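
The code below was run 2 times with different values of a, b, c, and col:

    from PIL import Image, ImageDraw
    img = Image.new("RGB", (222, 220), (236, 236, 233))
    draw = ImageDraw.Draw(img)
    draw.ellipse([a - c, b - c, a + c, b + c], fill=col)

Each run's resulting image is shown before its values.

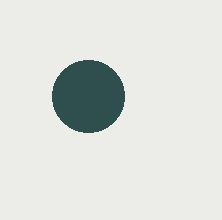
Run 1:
a = 88
b = 96
c = 36
col = 'darkslategray'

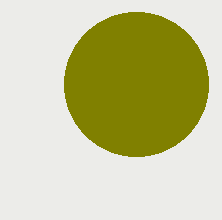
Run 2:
a = 136, b = 84, c = 72, col = 'olive'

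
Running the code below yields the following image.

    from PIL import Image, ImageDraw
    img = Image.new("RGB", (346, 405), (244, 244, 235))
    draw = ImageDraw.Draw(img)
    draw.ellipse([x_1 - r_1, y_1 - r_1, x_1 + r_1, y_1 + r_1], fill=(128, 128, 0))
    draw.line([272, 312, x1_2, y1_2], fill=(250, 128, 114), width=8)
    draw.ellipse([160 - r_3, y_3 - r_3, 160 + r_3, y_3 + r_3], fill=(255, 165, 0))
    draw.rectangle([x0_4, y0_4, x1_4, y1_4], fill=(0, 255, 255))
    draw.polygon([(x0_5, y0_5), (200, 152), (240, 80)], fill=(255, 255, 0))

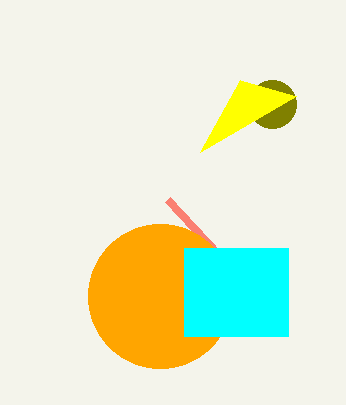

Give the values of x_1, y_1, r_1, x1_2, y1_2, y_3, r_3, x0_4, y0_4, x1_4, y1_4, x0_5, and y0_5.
x_1 = 272, y_1 = 104, r_1 = 24, x1_2 = 168, y1_2 = 200, y_3 = 296, r_3 = 72, x0_4 = 184, y0_4 = 248, x1_4 = 288, y1_4 = 336, x0_5 = 296, y0_5 = 96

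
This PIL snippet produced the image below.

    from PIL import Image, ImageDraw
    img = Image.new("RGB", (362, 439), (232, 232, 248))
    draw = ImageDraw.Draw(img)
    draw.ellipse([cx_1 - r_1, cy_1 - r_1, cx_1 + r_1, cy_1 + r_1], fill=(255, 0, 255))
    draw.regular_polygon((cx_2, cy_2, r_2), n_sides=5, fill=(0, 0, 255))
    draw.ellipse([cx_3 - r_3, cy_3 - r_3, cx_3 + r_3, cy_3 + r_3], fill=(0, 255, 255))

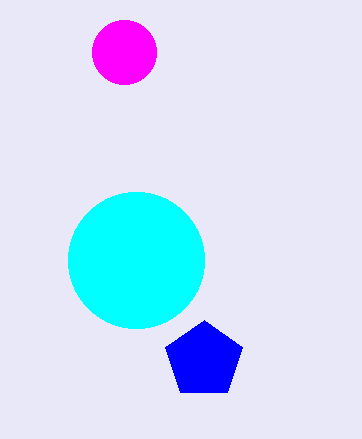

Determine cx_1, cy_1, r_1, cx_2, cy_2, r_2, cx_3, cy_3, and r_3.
cx_1 = 124; cy_1 = 52; r_1 = 32; cx_2 = 204; cy_2 = 360; r_2 = 40; cx_3 = 136; cy_3 = 260; r_3 = 68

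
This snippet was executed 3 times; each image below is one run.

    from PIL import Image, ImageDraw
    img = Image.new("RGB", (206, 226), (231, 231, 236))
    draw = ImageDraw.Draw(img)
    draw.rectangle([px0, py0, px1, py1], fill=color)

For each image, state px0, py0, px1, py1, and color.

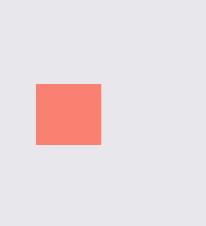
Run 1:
px0 = 36, py0 = 84, px1 = 100, py1 = 144, color = 'salmon'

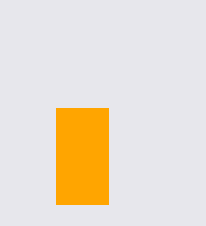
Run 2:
px0 = 56; py0 = 108; px1 = 108; py1 = 204; color = 'orange'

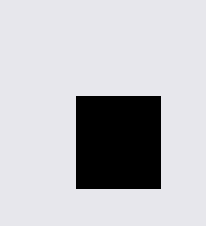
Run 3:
px0 = 76, py0 = 96, px1 = 160, py1 = 188, color = 'black'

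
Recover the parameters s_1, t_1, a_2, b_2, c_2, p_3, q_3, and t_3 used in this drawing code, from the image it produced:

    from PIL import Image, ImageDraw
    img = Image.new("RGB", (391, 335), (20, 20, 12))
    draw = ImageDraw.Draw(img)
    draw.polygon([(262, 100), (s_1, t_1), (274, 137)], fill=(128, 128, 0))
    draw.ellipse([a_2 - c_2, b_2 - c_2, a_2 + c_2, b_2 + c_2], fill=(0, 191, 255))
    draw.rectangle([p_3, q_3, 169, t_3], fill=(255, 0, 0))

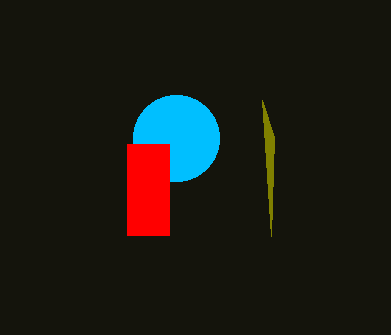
s_1 = 271, t_1 = 236, a_2 = 176, b_2 = 138, c_2 = 43, p_3 = 127, q_3 = 144, t_3 = 235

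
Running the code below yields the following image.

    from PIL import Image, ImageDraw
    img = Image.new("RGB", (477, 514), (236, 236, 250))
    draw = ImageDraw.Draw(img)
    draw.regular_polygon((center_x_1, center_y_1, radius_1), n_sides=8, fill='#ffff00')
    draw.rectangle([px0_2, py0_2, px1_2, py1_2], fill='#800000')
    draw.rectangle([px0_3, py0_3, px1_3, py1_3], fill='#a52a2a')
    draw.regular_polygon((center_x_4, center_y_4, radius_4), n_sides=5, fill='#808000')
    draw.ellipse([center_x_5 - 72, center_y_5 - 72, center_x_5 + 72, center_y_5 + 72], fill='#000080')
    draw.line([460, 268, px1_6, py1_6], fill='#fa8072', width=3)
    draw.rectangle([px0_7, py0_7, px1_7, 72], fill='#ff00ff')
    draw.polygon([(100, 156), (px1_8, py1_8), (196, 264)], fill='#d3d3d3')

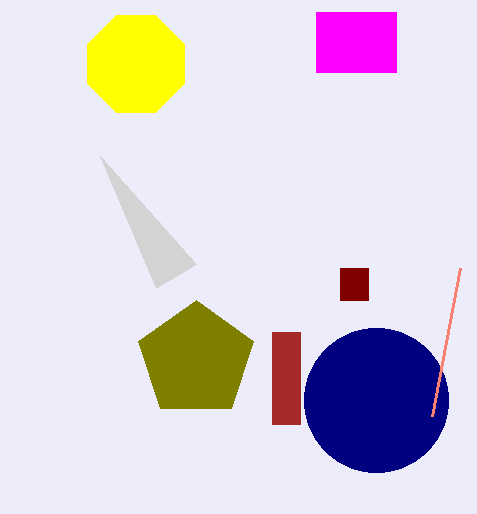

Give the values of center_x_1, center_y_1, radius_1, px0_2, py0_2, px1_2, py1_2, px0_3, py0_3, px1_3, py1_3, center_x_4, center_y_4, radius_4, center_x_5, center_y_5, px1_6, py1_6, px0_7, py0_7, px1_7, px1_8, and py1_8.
center_x_1 = 136
center_y_1 = 64
radius_1 = 52
px0_2 = 340
py0_2 = 268
px1_2 = 368
py1_2 = 300
px0_3 = 272
py0_3 = 332
px1_3 = 300
py1_3 = 424
center_x_4 = 196
center_y_4 = 360
radius_4 = 60
center_x_5 = 376
center_y_5 = 400
px1_6 = 432
py1_6 = 416
px0_7 = 316
py0_7 = 12
px1_7 = 396
px1_8 = 156
py1_8 = 288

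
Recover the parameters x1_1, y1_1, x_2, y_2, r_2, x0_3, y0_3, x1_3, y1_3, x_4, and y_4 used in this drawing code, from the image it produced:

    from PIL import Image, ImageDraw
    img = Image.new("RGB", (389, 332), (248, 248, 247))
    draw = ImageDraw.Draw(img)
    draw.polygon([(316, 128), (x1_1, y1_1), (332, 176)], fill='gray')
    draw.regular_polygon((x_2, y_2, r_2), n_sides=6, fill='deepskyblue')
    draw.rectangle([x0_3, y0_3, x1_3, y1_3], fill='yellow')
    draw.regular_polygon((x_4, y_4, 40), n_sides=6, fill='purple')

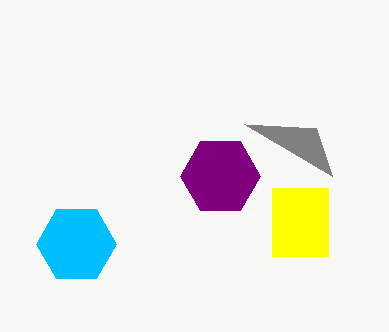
x1_1 = 244, y1_1 = 124, x_2 = 76, y_2 = 244, r_2 = 40, x0_3 = 272, y0_3 = 188, x1_3 = 328, y1_3 = 256, x_4 = 220, y_4 = 176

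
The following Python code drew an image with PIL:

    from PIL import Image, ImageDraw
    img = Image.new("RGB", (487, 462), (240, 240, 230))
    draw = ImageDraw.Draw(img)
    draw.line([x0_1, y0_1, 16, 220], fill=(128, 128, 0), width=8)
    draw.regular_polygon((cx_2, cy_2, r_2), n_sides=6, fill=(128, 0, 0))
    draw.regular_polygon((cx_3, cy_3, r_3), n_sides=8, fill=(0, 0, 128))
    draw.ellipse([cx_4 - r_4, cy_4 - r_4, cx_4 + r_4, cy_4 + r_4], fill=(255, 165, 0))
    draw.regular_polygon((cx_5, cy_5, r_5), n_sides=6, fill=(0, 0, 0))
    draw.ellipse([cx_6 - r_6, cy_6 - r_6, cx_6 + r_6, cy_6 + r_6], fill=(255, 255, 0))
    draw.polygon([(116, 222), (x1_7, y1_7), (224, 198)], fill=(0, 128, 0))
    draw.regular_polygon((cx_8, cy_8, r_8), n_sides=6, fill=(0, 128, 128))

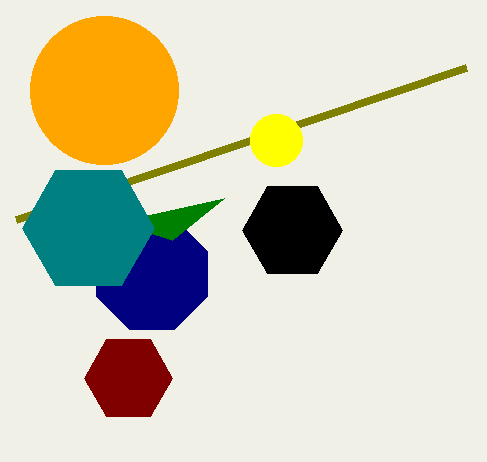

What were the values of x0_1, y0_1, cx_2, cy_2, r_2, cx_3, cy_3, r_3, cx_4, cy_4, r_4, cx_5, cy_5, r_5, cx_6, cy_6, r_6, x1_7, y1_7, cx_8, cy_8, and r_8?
x0_1 = 466
y0_1 = 68
cx_2 = 128
cy_2 = 378
r_2 = 44
cx_3 = 152
cy_3 = 274
r_3 = 60
cx_4 = 104
cy_4 = 90
r_4 = 74
cx_5 = 292
cy_5 = 230
r_5 = 50
cx_6 = 276
cy_6 = 140
r_6 = 26
x1_7 = 172
y1_7 = 240
cx_8 = 88
cy_8 = 228
r_8 = 66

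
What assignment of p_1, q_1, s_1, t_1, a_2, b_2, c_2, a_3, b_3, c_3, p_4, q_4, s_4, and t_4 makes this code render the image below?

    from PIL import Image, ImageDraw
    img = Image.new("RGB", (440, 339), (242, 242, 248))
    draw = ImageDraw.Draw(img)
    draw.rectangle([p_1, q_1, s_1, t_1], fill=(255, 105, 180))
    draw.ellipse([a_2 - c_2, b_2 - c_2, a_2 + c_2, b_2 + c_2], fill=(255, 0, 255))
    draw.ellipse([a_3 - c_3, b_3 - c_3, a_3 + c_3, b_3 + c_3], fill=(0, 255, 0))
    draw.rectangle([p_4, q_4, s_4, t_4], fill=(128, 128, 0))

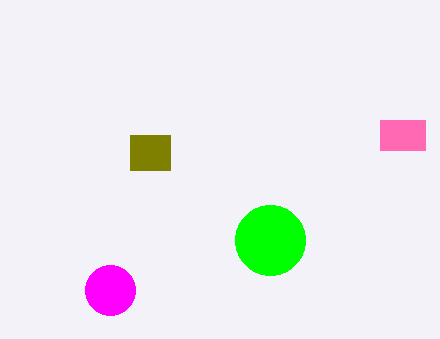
p_1 = 380, q_1 = 120, s_1 = 425, t_1 = 150, a_2 = 110, b_2 = 290, c_2 = 25, a_3 = 270, b_3 = 240, c_3 = 35, p_4 = 130, q_4 = 135, s_4 = 170, t_4 = 170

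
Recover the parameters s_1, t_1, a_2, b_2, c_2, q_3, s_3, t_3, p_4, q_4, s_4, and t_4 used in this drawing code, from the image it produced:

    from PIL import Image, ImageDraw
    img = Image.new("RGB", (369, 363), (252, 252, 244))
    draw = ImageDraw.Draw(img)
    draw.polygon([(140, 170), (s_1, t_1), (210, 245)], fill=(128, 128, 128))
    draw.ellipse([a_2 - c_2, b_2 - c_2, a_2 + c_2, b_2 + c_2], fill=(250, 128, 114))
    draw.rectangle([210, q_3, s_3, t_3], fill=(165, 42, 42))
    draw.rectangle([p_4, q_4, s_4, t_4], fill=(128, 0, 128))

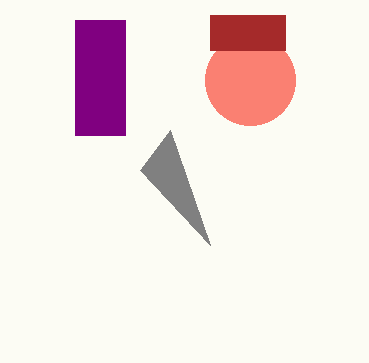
s_1 = 170; t_1 = 130; a_2 = 250; b_2 = 80; c_2 = 45; q_3 = 15; s_3 = 285; t_3 = 50; p_4 = 75; q_4 = 20; s_4 = 125; t_4 = 135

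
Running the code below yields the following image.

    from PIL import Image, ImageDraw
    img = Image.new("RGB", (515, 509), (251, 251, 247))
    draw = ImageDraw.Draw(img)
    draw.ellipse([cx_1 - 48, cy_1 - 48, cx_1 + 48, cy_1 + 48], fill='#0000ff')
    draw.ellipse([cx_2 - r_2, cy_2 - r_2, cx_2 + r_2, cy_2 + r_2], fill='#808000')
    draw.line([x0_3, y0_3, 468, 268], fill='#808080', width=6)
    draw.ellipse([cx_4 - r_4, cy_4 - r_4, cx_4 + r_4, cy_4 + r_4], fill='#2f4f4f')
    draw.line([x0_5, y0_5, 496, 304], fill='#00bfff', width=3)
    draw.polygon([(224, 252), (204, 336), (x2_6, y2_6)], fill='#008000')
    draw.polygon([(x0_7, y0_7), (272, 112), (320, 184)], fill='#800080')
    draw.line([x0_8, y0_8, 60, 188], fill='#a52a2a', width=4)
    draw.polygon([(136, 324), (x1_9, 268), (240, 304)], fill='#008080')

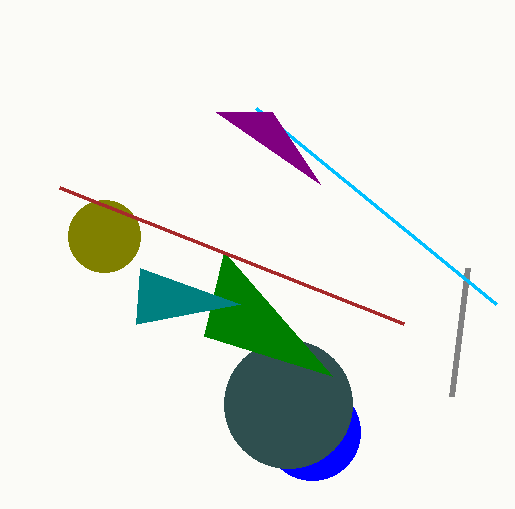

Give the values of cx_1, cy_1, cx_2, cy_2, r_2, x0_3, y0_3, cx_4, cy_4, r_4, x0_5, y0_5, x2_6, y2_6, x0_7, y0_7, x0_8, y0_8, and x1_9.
cx_1 = 312
cy_1 = 432
cx_2 = 104
cy_2 = 236
r_2 = 36
x0_3 = 452
y0_3 = 396
cx_4 = 288
cy_4 = 404
r_4 = 64
x0_5 = 256
y0_5 = 108
x2_6 = 332
y2_6 = 376
x0_7 = 216
y0_7 = 112
x0_8 = 404
y0_8 = 324
x1_9 = 140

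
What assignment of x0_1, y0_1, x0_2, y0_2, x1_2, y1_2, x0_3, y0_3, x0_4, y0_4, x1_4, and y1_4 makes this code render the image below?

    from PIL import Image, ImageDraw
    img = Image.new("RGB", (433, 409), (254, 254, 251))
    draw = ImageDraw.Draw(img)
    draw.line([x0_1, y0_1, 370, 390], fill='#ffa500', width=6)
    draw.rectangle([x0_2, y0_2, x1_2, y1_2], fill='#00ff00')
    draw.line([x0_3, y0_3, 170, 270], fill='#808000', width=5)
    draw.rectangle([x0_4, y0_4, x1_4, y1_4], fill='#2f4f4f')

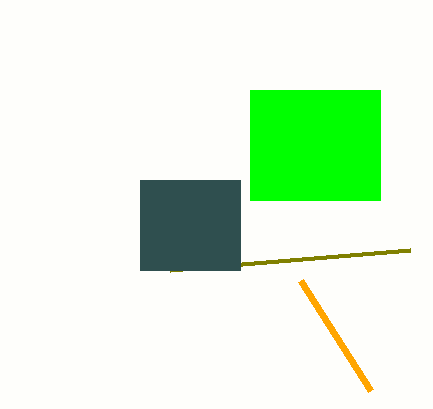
x0_1 = 300; y0_1 = 280; x0_2 = 250; y0_2 = 90; x1_2 = 380; y1_2 = 200; x0_3 = 410; y0_3 = 250; x0_4 = 140; y0_4 = 180; x1_4 = 240; y1_4 = 270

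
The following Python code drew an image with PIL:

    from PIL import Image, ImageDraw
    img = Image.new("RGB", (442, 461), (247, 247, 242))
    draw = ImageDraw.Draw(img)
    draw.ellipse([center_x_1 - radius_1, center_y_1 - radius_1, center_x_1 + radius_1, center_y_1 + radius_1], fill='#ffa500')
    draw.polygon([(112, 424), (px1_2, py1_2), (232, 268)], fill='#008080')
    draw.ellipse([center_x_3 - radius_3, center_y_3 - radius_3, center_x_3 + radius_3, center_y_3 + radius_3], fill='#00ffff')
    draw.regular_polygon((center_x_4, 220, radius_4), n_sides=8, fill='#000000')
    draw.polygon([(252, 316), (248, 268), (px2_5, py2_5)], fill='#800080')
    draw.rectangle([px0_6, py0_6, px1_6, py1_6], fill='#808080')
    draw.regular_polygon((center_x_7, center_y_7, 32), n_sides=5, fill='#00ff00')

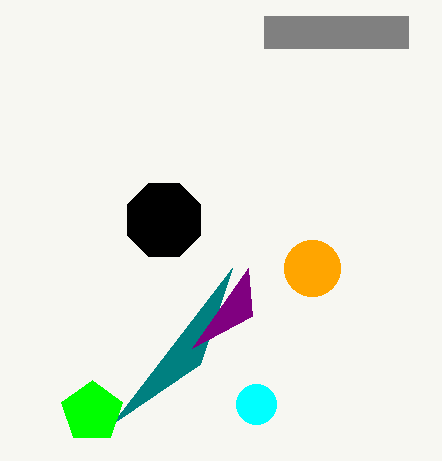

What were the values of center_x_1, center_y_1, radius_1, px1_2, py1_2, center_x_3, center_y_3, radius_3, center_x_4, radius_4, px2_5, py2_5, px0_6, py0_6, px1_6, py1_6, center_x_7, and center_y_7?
center_x_1 = 312; center_y_1 = 268; radius_1 = 28; px1_2 = 200; py1_2 = 364; center_x_3 = 256; center_y_3 = 404; radius_3 = 20; center_x_4 = 164; radius_4 = 40; px2_5 = 192; py2_5 = 348; px0_6 = 264; py0_6 = 16; px1_6 = 408; py1_6 = 48; center_x_7 = 92; center_y_7 = 412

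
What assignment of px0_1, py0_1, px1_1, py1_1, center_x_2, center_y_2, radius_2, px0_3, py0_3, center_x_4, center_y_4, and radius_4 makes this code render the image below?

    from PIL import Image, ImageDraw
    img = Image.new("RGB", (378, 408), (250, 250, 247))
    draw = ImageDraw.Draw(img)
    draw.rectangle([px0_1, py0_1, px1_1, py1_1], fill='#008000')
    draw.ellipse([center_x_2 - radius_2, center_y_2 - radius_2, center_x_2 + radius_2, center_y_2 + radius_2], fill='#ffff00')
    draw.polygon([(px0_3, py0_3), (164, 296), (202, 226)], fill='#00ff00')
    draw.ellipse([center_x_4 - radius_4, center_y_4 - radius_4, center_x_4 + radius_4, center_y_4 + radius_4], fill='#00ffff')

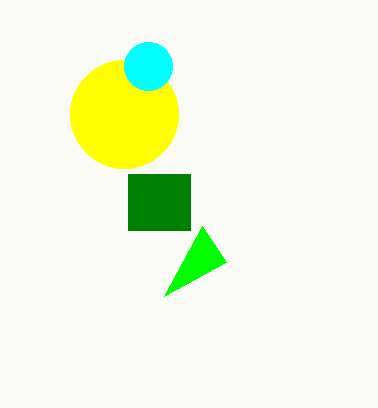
px0_1 = 128, py0_1 = 174, px1_1 = 190, py1_1 = 230, center_x_2 = 124, center_y_2 = 114, radius_2 = 54, px0_3 = 226, py0_3 = 262, center_x_4 = 148, center_y_4 = 66, radius_4 = 24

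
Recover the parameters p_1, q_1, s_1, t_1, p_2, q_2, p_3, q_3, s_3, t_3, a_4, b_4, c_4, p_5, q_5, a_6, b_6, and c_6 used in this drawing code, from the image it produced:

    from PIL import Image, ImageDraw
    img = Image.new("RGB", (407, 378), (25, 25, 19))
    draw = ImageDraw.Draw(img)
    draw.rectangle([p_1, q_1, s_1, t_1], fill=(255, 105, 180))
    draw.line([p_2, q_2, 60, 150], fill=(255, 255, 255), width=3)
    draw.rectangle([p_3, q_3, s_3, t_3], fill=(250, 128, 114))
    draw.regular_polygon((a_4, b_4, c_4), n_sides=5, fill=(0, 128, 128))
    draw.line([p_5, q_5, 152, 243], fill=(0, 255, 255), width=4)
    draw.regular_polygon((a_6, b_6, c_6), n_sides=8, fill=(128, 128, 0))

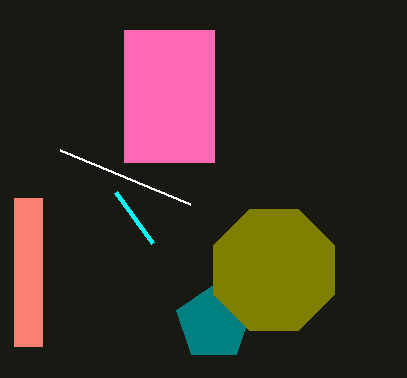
p_1 = 124, q_1 = 30, s_1 = 214, t_1 = 162, p_2 = 190, q_2 = 204, p_3 = 14, q_3 = 198, s_3 = 42, t_3 = 346, a_4 = 214, b_4 = 323, c_4 = 39, p_5 = 115, q_5 = 192, a_6 = 274, b_6 = 270, c_6 = 65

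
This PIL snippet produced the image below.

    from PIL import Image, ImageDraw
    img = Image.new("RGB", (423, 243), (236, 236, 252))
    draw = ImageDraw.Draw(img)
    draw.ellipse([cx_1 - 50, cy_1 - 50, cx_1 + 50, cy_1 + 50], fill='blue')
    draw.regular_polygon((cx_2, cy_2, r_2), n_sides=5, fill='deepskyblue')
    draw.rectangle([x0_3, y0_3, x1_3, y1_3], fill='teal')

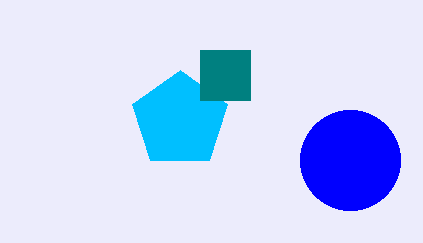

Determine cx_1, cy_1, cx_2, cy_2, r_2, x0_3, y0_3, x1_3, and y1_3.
cx_1 = 350; cy_1 = 160; cx_2 = 180; cy_2 = 120; r_2 = 50; x0_3 = 200; y0_3 = 50; x1_3 = 250; y1_3 = 100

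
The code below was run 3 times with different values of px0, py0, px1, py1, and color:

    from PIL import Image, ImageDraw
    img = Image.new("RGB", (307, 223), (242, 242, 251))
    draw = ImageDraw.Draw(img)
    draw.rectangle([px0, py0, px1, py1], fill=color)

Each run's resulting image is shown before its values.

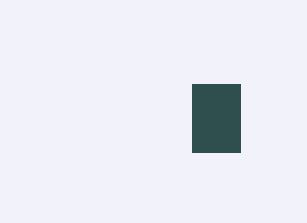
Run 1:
px0 = 192, py0 = 84, px1 = 240, py1 = 152, color = 'darkslategray'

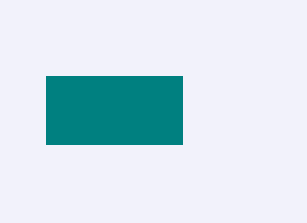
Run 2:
px0 = 46, py0 = 76, px1 = 182, py1 = 144, color = 'teal'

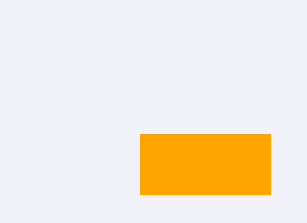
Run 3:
px0 = 140; py0 = 134; px1 = 270; py1 = 194; color = 'orange'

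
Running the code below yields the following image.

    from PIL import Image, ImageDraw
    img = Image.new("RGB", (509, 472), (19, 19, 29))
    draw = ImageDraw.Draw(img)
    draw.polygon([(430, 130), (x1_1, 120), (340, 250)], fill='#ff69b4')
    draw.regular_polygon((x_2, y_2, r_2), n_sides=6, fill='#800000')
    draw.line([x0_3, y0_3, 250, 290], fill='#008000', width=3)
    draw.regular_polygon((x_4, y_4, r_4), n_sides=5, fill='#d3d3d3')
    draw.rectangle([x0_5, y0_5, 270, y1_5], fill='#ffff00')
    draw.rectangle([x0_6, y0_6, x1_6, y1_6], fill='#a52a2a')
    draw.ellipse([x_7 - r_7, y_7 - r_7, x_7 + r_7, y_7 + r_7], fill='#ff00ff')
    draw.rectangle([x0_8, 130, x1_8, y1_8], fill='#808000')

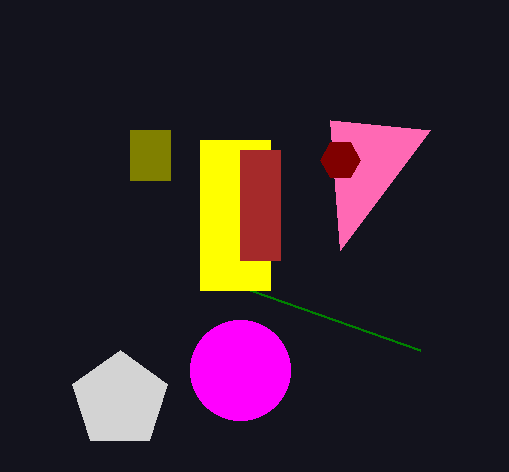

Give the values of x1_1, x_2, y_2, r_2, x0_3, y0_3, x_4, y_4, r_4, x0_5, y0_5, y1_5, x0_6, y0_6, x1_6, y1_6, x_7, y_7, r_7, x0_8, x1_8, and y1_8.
x1_1 = 330, x_2 = 340, y_2 = 160, r_2 = 20, x0_3 = 420, y0_3 = 350, x_4 = 120, y_4 = 400, r_4 = 50, x0_5 = 200, y0_5 = 140, y1_5 = 290, x0_6 = 240, y0_6 = 150, x1_6 = 280, y1_6 = 260, x_7 = 240, y_7 = 370, r_7 = 50, x0_8 = 130, x1_8 = 170, y1_8 = 180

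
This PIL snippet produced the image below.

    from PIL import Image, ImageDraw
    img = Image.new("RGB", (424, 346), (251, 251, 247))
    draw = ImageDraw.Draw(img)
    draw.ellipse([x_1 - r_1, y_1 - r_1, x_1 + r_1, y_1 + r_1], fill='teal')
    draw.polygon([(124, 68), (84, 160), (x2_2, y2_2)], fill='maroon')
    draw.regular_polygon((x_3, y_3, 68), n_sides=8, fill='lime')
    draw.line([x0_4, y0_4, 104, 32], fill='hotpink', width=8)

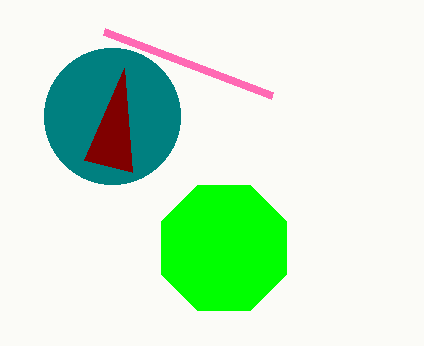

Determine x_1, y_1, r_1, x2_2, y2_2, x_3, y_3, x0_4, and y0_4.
x_1 = 112; y_1 = 116; r_1 = 68; x2_2 = 132; y2_2 = 172; x_3 = 224; y_3 = 248; x0_4 = 272; y0_4 = 96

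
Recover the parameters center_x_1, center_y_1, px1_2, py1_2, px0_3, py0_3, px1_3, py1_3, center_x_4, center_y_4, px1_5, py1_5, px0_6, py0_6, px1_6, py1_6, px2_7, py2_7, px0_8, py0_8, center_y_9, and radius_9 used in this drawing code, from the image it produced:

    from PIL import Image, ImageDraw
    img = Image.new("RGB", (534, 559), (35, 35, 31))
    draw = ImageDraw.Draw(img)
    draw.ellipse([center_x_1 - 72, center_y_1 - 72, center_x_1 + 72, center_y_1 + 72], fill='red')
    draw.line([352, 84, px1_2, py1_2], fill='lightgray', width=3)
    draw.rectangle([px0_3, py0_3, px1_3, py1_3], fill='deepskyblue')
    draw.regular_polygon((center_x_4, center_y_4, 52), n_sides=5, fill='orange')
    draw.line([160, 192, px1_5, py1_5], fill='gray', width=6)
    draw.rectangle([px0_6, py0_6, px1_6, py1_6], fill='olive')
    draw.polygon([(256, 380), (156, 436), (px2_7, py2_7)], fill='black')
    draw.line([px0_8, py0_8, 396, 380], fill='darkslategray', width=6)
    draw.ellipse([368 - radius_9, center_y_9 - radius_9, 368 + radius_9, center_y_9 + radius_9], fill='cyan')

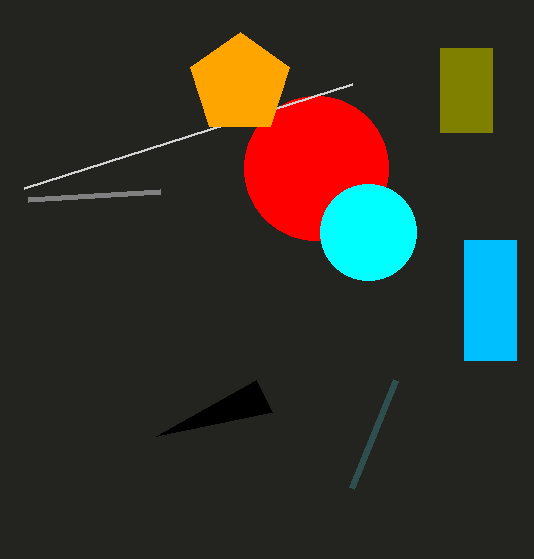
center_x_1 = 316; center_y_1 = 168; px1_2 = 24; py1_2 = 188; px0_3 = 464; py0_3 = 240; px1_3 = 516; py1_3 = 360; center_x_4 = 240; center_y_4 = 84; px1_5 = 28; py1_5 = 200; px0_6 = 440; py0_6 = 48; px1_6 = 492; py1_6 = 132; px2_7 = 272; py2_7 = 412; px0_8 = 352; py0_8 = 488; center_y_9 = 232; radius_9 = 48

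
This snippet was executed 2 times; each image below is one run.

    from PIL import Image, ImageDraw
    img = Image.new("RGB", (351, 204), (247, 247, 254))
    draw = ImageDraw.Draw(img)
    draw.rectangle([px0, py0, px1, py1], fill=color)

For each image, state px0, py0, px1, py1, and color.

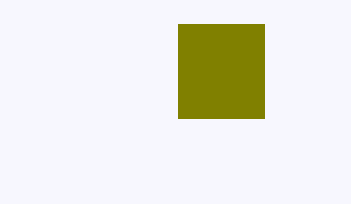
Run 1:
px0 = 178, py0 = 24, px1 = 264, py1 = 118, color = 'olive'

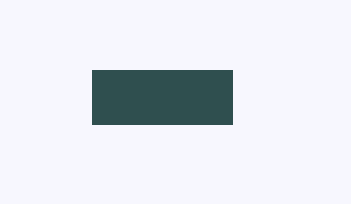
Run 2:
px0 = 92, py0 = 70, px1 = 232, py1 = 124, color = 'darkslategray'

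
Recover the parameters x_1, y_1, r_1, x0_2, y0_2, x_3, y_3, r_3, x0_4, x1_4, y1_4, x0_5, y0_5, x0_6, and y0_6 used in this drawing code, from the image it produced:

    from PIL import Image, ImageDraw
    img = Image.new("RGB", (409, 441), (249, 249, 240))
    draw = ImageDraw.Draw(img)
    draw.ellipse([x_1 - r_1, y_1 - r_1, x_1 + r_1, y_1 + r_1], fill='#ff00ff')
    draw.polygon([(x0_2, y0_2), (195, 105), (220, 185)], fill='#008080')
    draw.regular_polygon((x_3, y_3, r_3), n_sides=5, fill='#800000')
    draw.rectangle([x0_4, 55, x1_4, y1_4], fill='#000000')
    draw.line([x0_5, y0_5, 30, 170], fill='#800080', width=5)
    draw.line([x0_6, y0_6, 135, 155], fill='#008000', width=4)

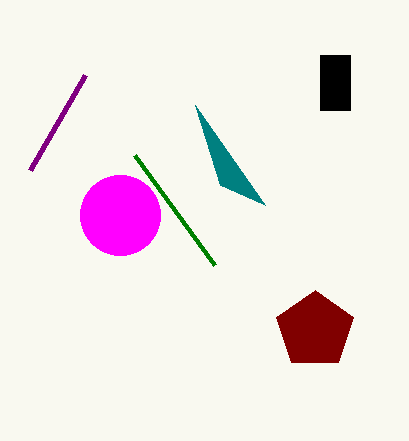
x_1 = 120; y_1 = 215; r_1 = 40; x0_2 = 265; y0_2 = 205; x_3 = 315; y_3 = 330; r_3 = 40; x0_4 = 320; x1_4 = 350; y1_4 = 110; x0_5 = 85; y0_5 = 75; x0_6 = 215; y0_6 = 265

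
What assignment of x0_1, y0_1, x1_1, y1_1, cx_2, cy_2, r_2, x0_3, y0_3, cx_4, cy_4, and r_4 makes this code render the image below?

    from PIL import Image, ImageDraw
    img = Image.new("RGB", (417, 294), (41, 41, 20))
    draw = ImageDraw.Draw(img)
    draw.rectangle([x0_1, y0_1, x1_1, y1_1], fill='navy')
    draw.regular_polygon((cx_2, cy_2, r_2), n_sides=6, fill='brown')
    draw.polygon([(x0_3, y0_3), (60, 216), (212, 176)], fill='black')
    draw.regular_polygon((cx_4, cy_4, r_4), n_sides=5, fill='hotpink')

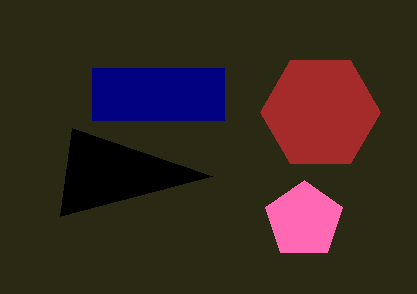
x0_1 = 92; y0_1 = 68; x1_1 = 224; y1_1 = 120; cx_2 = 320; cy_2 = 112; r_2 = 60; x0_3 = 72; y0_3 = 128; cx_4 = 304; cy_4 = 220; r_4 = 40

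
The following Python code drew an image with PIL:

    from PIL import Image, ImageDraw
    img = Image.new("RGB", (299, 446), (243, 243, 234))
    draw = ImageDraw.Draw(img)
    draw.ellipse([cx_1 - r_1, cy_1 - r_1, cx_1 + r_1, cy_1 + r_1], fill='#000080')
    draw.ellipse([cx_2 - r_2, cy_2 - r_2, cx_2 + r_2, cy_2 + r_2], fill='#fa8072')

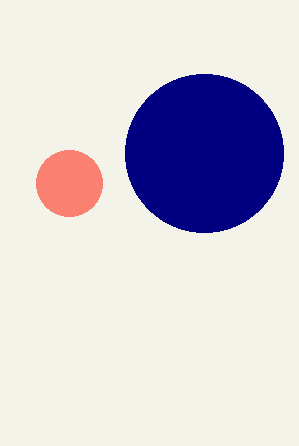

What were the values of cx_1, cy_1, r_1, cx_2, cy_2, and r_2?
cx_1 = 204
cy_1 = 153
r_1 = 79
cx_2 = 69
cy_2 = 183
r_2 = 33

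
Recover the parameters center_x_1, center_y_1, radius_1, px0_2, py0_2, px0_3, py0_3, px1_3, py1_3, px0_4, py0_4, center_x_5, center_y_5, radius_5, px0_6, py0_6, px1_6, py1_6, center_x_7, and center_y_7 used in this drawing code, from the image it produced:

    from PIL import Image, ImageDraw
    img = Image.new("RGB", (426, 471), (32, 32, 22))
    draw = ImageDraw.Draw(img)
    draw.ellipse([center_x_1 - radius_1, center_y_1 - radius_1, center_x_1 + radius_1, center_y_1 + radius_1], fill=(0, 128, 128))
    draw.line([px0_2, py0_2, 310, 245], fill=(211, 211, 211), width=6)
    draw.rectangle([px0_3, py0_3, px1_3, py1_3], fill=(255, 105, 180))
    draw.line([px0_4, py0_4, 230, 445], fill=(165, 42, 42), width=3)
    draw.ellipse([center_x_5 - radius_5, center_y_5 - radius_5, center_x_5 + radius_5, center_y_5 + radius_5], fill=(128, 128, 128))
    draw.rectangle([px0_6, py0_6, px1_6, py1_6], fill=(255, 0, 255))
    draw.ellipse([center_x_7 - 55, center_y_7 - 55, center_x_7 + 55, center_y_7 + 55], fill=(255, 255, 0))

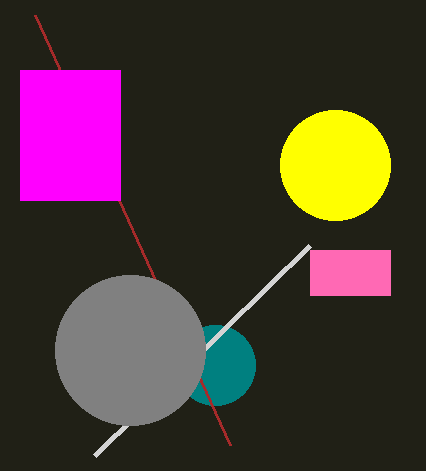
center_x_1 = 215; center_y_1 = 365; radius_1 = 40; px0_2 = 95; py0_2 = 455; px0_3 = 310; py0_3 = 250; px1_3 = 390; py1_3 = 295; px0_4 = 35; py0_4 = 15; center_x_5 = 130; center_y_5 = 350; radius_5 = 75; px0_6 = 20; py0_6 = 70; px1_6 = 120; py1_6 = 200; center_x_7 = 335; center_y_7 = 165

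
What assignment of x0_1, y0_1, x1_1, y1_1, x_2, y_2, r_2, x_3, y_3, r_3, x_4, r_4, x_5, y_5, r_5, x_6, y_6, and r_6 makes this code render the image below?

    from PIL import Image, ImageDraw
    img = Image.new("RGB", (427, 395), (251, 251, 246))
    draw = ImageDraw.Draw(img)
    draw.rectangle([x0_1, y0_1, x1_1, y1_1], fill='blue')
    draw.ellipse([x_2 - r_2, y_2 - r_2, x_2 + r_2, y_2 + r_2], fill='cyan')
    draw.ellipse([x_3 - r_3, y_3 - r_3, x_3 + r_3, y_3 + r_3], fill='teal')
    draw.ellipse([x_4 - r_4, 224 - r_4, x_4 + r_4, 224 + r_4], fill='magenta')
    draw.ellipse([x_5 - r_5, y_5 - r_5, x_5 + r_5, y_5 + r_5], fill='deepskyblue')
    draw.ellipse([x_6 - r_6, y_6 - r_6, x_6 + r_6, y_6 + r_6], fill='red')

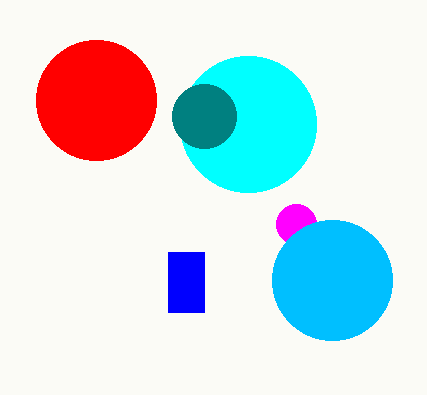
x0_1 = 168
y0_1 = 252
x1_1 = 204
y1_1 = 312
x_2 = 248
y_2 = 124
r_2 = 68
x_3 = 204
y_3 = 116
r_3 = 32
x_4 = 296
r_4 = 20
x_5 = 332
y_5 = 280
r_5 = 60
x_6 = 96
y_6 = 100
r_6 = 60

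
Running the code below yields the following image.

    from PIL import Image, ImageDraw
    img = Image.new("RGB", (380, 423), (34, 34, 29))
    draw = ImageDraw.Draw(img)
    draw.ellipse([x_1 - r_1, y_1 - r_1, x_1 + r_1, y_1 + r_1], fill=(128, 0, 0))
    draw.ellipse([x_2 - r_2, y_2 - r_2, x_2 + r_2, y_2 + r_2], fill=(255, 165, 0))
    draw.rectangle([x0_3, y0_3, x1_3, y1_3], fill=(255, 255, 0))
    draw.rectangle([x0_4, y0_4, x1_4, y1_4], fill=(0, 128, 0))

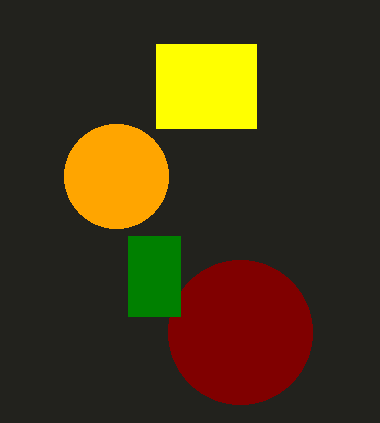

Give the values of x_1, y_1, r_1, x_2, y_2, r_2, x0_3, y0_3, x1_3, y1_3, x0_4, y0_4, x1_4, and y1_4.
x_1 = 240; y_1 = 332; r_1 = 72; x_2 = 116; y_2 = 176; r_2 = 52; x0_3 = 156; y0_3 = 44; x1_3 = 256; y1_3 = 128; x0_4 = 128; y0_4 = 236; x1_4 = 180; y1_4 = 316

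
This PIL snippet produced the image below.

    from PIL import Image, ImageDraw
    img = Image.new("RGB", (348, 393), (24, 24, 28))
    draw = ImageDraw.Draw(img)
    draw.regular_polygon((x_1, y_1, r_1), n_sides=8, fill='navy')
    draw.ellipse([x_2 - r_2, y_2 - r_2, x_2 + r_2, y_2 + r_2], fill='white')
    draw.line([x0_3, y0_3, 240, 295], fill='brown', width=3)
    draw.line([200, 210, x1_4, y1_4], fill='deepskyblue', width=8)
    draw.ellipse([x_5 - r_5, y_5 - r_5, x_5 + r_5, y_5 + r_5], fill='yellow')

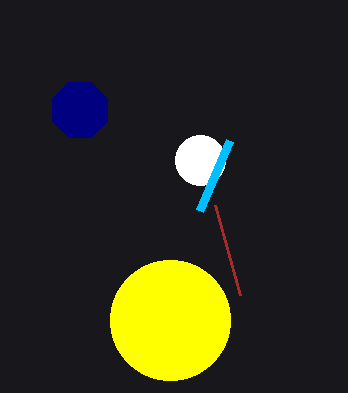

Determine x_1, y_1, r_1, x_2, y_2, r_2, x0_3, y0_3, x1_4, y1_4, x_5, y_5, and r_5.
x_1 = 80, y_1 = 110, r_1 = 30, x_2 = 200, y_2 = 160, r_2 = 25, x0_3 = 215, y0_3 = 205, x1_4 = 230, y1_4 = 140, x_5 = 170, y_5 = 320, r_5 = 60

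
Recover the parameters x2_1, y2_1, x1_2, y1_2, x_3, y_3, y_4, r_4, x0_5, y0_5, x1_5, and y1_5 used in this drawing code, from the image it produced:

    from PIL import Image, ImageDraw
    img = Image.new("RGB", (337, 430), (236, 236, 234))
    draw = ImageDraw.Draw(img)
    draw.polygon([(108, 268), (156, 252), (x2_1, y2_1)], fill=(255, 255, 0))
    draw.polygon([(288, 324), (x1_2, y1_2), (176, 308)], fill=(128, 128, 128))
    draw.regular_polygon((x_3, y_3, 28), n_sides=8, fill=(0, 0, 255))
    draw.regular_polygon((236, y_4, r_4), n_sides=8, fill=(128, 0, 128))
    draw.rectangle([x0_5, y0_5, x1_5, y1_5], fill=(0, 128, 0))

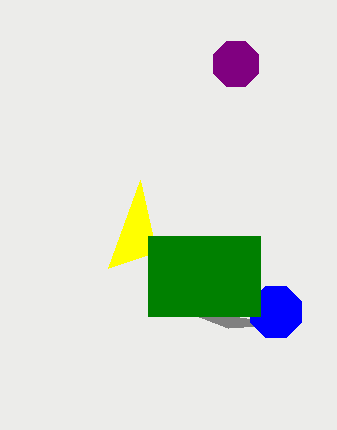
x2_1 = 140; y2_1 = 180; x1_2 = 228; y1_2 = 328; x_3 = 276; y_3 = 312; y_4 = 64; r_4 = 24; x0_5 = 148; y0_5 = 236; x1_5 = 260; y1_5 = 316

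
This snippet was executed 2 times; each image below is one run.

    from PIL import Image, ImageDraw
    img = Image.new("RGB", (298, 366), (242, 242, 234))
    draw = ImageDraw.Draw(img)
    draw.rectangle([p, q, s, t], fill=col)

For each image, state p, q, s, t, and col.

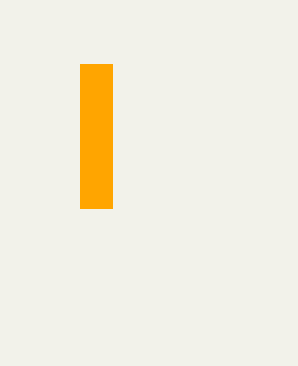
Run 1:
p = 80; q = 64; s = 112; t = 208; col = 'orange'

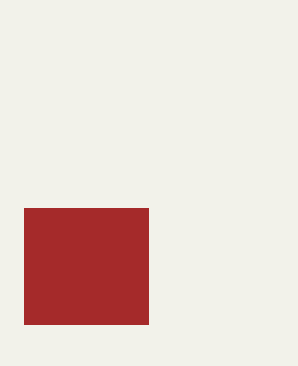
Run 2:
p = 24, q = 208, s = 148, t = 324, col = 'brown'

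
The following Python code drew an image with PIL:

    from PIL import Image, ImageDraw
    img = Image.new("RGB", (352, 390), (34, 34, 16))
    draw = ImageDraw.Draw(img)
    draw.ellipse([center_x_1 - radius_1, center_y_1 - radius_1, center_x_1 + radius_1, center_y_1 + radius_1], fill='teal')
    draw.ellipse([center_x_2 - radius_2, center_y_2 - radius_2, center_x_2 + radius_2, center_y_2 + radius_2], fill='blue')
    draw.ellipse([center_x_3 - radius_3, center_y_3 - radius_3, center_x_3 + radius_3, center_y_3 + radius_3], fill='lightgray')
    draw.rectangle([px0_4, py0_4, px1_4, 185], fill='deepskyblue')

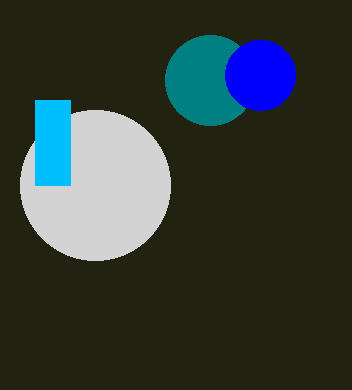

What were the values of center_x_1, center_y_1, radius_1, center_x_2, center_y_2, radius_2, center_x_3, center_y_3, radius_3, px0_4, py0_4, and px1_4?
center_x_1 = 210, center_y_1 = 80, radius_1 = 45, center_x_2 = 260, center_y_2 = 75, radius_2 = 35, center_x_3 = 95, center_y_3 = 185, radius_3 = 75, px0_4 = 35, py0_4 = 100, px1_4 = 70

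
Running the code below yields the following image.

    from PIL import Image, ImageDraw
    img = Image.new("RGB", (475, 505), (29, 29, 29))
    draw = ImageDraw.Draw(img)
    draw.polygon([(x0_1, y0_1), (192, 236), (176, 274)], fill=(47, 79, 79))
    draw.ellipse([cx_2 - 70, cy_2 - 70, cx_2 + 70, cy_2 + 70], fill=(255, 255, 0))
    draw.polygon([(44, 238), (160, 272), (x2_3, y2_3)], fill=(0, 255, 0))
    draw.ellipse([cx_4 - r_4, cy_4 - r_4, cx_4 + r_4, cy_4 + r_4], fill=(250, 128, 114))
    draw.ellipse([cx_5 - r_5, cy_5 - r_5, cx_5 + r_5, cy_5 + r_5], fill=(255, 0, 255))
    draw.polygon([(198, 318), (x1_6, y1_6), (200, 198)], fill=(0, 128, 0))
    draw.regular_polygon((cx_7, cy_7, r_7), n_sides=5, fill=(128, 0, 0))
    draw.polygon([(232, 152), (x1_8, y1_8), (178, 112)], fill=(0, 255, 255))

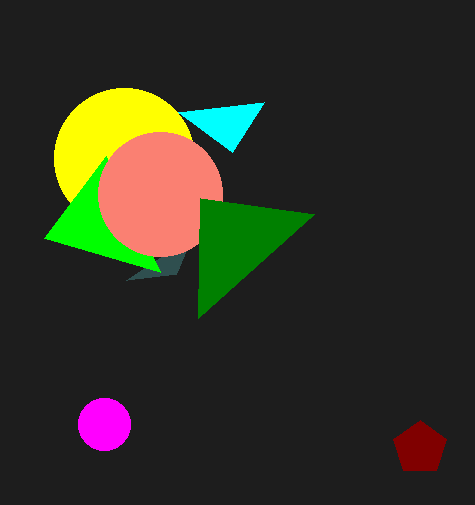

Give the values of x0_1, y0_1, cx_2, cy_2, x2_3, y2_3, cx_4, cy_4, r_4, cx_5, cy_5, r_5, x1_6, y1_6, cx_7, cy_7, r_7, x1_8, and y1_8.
x0_1 = 126; y0_1 = 280; cx_2 = 124; cy_2 = 158; x2_3 = 106; y2_3 = 156; cx_4 = 160; cy_4 = 194; r_4 = 62; cx_5 = 104; cy_5 = 424; r_5 = 26; x1_6 = 314; y1_6 = 214; cx_7 = 420; cy_7 = 448; r_7 = 28; x1_8 = 264; y1_8 = 102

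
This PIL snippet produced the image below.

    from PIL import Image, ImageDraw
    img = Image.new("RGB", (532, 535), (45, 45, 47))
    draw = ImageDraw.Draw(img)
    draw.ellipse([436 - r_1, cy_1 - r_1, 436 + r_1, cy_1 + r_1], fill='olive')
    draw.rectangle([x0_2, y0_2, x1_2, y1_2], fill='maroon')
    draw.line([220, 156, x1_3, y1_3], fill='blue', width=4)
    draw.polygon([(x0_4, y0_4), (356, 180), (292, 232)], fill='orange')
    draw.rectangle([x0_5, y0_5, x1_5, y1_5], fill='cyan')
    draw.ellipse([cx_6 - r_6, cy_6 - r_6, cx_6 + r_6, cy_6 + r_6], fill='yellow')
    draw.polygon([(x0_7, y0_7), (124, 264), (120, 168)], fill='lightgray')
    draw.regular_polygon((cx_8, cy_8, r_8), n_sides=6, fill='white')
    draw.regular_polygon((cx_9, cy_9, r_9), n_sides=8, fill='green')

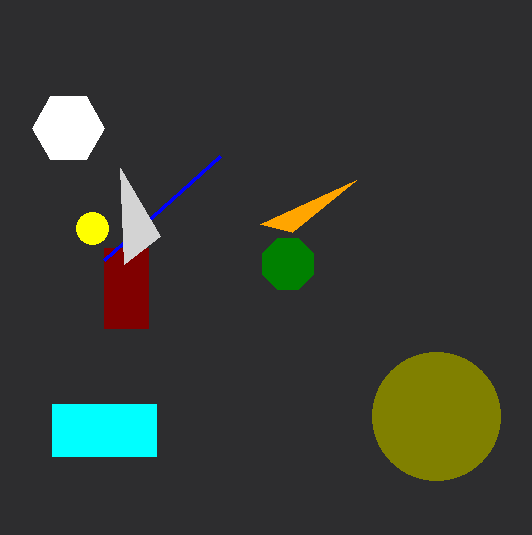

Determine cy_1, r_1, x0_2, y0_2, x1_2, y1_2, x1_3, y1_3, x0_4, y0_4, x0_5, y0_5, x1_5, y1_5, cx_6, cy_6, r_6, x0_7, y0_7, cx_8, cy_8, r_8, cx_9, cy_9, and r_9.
cy_1 = 416; r_1 = 64; x0_2 = 104; y0_2 = 248; x1_2 = 148; y1_2 = 328; x1_3 = 104; y1_3 = 260; x0_4 = 260; y0_4 = 224; x0_5 = 52; y0_5 = 404; x1_5 = 156; y1_5 = 456; cx_6 = 92; cy_6 = 228; r_6 = 16; x0_7 = 160; y0_7 = 236; cx_8 = 68; cy_8 = 128; r_8 = 36; cx_9 = 288; cy_9 = 264; r_9 = 28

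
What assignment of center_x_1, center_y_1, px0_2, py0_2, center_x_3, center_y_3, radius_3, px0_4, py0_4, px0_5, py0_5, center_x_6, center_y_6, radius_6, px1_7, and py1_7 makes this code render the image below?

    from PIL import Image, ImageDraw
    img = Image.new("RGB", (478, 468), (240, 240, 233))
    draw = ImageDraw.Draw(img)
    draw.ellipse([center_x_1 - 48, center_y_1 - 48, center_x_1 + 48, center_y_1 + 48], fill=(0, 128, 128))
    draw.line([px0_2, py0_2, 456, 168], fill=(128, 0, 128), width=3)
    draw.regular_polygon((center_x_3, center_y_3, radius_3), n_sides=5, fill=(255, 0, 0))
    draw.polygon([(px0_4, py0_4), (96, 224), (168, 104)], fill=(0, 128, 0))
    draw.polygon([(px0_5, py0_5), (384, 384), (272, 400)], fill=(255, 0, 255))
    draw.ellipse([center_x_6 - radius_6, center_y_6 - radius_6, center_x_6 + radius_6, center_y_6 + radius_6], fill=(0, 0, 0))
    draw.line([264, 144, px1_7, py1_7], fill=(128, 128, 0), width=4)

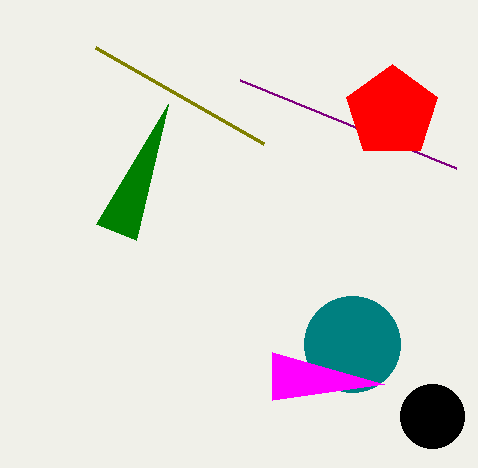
center_x_1 = 352, center_y_1 = 344, px0_2 = 240, py0_2 = 80, center_x_3 = 392, center_y_3 = 112, radius_3 = 48, px0_4 = 136, py0_4 = 240, px0_5 = 272, py0_5 = 352, center_x_6 = 432, center_y_6 = 416, radius_6 = 32, px1_7 = 96, py1_7 = 48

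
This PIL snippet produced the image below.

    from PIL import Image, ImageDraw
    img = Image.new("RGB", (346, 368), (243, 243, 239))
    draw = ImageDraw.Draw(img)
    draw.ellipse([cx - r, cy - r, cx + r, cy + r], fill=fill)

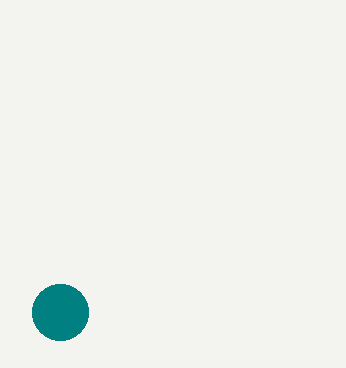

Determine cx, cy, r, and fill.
cx = 60, cy = 312, r = 28, fill = 'teal'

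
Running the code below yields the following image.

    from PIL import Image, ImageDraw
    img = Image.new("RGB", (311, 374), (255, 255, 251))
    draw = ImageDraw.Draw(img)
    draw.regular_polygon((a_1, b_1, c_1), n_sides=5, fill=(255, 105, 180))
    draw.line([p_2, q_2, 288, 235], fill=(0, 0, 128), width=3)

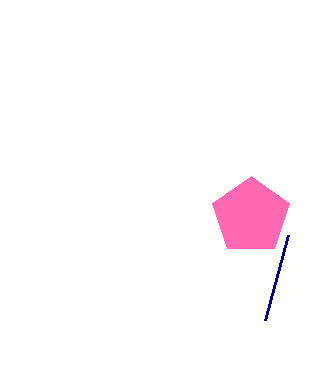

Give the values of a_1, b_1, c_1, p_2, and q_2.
a_1 = 251, b_1 = 216, c_1 = 40, p_2 = 265, q_2 = 320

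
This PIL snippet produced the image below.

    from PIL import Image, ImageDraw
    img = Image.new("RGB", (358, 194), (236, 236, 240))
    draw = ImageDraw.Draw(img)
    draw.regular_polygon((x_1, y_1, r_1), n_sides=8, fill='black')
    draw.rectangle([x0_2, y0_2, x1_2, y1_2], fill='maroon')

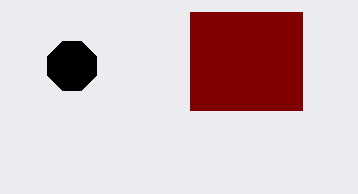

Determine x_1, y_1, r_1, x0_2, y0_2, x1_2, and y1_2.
x_1 = 72; y_1 = 66; r_1 = 26; x0_2 = 190; y0_2 = 12; x1_2 = 302; y1_2 = 110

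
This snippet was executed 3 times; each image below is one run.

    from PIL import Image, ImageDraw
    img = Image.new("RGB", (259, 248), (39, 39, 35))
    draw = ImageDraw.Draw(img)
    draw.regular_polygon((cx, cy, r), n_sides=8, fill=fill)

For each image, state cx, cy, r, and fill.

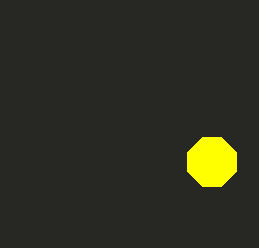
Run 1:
cx = 212, cy = 162, r = 26, fill = 'yellow'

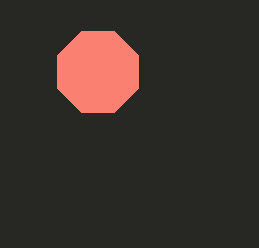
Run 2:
cx = 98
cy = 72
r = 44
fill = 'salmon'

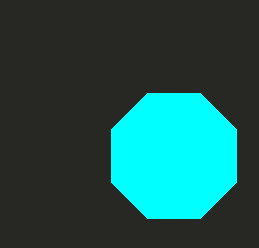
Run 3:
cx = 174
cy = 156
r = 68
fill = 'cyan'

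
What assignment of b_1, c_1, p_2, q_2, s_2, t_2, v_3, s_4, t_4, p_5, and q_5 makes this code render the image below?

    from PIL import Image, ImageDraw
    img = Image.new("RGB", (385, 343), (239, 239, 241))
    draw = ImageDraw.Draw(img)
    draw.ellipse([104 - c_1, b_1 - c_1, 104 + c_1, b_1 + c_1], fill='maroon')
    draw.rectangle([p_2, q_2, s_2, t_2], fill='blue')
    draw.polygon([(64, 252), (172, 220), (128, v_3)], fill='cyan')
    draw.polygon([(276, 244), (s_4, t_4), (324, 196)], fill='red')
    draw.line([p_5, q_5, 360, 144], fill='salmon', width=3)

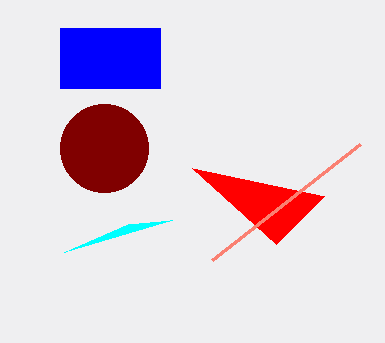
b_1 = 148, c_1 = 44, p_2 = 60, q_2 = 28, s_2 = 160, t_2 = 88, v_3 = 224, s_4 = 192, t_4 = 168, p_5 = 212, q_5 = 260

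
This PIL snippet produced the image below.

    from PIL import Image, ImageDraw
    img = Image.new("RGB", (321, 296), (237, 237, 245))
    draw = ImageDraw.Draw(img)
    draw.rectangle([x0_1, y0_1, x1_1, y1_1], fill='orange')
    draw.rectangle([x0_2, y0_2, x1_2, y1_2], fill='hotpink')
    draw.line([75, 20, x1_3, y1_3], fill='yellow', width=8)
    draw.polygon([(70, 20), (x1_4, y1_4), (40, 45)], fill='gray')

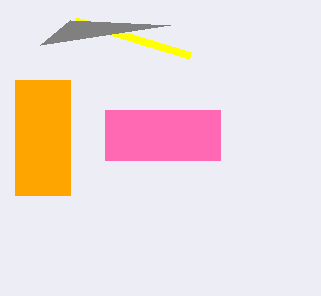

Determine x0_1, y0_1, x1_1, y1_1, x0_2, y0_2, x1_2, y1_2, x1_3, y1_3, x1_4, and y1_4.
x0_1 = 15, y0_1 = 80, x1_1 = 70, y1_1 = 195, x0_2 = 105, y0_2 = 110, x1_2 = 220, y1_2 = 160, x1_3 = 190, y1_3 = 55, x1_4 = 170, y1_4 = 25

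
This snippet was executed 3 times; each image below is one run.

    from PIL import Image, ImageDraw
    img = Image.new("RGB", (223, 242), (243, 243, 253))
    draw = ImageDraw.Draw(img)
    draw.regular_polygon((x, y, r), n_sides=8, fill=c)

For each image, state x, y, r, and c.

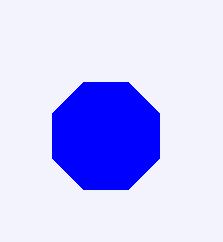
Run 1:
x = 106; y = 136; r = 58; c = 'blue'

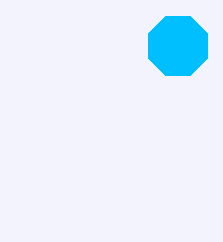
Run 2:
x = 178, y = 46, r = 32, c = 'deepskyblue'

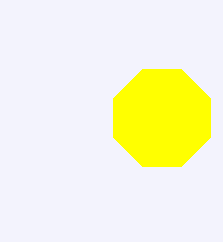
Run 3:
x = 162
y = 118
r = 52
c = 'yellow'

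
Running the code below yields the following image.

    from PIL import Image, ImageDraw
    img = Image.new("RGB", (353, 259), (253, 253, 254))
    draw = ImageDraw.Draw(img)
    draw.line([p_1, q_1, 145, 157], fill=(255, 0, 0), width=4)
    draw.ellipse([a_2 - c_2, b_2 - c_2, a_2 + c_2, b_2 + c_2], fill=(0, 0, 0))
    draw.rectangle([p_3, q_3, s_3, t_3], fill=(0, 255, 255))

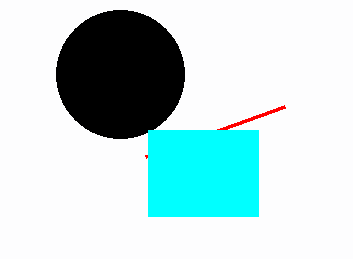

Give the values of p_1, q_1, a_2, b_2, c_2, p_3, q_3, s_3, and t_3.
p_1 = 284
q_1 = 107
a_2 = 120
b_2 = 74
c_2 = 64
p_3 = 148
q_3 = 130
s_3 = 258
t_3 = 216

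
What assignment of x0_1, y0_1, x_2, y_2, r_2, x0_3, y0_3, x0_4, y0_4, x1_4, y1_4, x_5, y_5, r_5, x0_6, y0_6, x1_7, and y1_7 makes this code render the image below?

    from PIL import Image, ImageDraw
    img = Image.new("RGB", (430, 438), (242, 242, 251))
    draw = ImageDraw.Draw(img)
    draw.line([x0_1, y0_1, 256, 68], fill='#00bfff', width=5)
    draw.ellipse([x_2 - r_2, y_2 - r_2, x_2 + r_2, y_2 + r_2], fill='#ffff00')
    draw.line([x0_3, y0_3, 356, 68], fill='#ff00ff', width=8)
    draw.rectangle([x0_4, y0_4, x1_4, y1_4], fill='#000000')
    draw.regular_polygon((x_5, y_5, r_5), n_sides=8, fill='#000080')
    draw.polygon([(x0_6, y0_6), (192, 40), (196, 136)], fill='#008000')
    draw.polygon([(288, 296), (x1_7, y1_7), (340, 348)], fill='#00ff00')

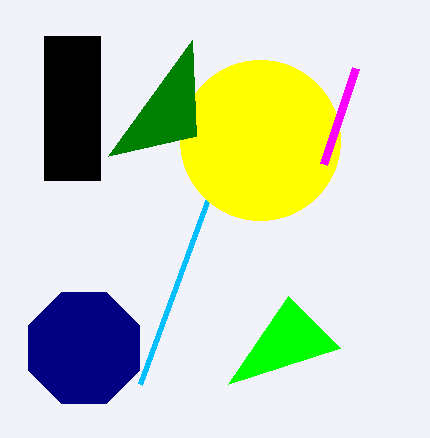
x0_1 = 140
y0_1 = 384
x_2 = 260
y_2 = 140
r_2 = 80
x0_3 = 324
y0_3 = 164
x0_4 = 44
y0_4 = 36
x1_4 = 100
y1_4 = 180
x_5 = 84
y_5 = 348
r_5 = 60
x0_6 = 108
y0_6 = 156
x1_7 = 228
y1_7 = 384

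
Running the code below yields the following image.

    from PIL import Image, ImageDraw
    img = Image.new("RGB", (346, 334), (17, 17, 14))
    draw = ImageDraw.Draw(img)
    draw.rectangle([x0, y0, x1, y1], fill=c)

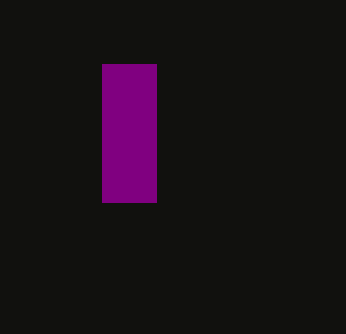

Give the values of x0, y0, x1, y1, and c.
x0 = 102, y0 = 64, x1 = 156, y1 = 202, c = 'purple'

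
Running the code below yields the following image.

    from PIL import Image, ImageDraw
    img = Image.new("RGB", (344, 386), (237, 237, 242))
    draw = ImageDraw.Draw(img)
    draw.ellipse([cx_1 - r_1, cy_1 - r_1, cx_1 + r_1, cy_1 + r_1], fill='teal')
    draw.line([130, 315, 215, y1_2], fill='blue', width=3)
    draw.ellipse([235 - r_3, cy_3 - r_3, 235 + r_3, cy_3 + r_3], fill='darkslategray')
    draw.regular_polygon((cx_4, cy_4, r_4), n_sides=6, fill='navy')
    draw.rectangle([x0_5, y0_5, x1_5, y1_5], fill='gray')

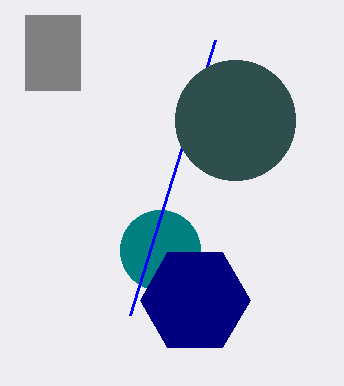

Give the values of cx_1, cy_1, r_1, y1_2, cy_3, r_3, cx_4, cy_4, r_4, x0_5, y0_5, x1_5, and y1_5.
cx_1 = 160
cy_1 = 250
r_1 = 40
y1_2 = 40
cy_3 = 120
r_3 = 60
cx_4 = 195
cy_4 = 300
r_4 = 55
x0_5 = 25
y0_5 = 15
x1_5 = 80
y1_5 = 90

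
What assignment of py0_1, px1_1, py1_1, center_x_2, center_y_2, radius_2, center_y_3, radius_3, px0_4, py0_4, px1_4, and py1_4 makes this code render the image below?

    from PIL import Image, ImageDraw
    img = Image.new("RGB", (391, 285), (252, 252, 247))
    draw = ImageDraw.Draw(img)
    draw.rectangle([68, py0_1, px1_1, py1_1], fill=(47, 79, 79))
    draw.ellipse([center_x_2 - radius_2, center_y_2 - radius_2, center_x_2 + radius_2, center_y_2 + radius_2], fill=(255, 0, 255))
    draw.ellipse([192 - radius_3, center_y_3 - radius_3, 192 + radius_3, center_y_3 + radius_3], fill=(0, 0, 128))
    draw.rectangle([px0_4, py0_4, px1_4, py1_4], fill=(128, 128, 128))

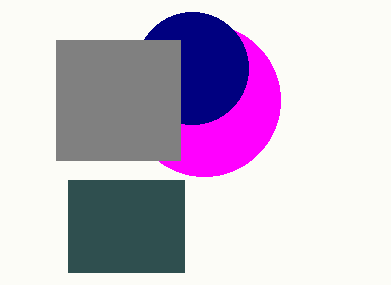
py0_1 = 180, px1_1 = 184, py1_1 = 272, center_x_2 = 204, center_y_2 = 100, radius_2 = 76, center_y_3 = 68, radius_3 = 56, px0_4 = 56, py0_4 = 40, px1_4 = 180, py1_4 = 160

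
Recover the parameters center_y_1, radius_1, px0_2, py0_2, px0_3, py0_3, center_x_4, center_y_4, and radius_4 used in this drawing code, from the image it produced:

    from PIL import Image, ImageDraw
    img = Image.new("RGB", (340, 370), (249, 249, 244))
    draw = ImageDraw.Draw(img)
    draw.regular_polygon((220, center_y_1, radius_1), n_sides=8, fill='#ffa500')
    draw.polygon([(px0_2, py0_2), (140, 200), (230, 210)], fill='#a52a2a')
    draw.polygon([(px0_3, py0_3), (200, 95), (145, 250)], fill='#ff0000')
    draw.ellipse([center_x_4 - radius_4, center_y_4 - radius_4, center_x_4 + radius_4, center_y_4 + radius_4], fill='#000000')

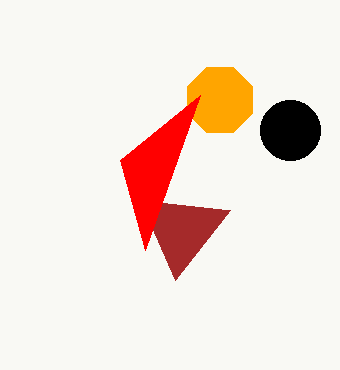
center_y_1 = 100; radius_1 = 35; px0_2 = 175; py0_2 = 280; px0_3 = 120; py0_3 = 160; center_x_4 = 290; center_y_4 = 130; radius_4 = 30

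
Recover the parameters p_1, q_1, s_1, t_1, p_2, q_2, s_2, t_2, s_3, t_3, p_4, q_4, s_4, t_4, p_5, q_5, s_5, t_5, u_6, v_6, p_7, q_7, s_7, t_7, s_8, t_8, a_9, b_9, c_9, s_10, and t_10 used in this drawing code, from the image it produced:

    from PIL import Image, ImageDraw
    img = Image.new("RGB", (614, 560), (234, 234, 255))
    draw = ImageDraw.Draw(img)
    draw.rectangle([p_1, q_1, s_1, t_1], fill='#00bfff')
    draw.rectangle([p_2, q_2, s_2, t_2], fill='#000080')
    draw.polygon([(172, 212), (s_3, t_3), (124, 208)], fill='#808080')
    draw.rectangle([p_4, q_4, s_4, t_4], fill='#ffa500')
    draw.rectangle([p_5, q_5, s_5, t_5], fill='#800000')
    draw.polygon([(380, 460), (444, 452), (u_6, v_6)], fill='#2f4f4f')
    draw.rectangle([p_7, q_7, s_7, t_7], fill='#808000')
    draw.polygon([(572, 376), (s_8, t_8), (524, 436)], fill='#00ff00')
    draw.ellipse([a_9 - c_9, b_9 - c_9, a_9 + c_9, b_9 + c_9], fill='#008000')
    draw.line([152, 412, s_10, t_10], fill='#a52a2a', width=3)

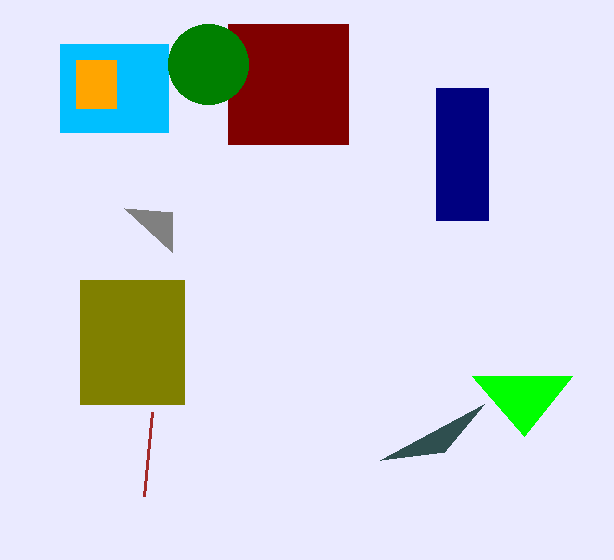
p_1 = 60, q_1 = 44, s_1 = 168, t_1 = 132, p_2 = 436, q_2 = 88, s_2 = 488, t_2 = 220, s_3 = 172, t_3 = 252, p_4 = 76, q_4 = 60, s_4 = 116, t_4 = 108, p_5 = 228, q_5 = 24, s_5 = 348, t_5 = 144, u_6 = 484, v_6 = 404, p_7 = 80, q_7 = 280, s_7 = 184, t_7 = 404, s_8 = 472, t_8 = 376, a_9 = 208, b_9 = 64, c_9 = 40, s_10 = 144, t_10 = 496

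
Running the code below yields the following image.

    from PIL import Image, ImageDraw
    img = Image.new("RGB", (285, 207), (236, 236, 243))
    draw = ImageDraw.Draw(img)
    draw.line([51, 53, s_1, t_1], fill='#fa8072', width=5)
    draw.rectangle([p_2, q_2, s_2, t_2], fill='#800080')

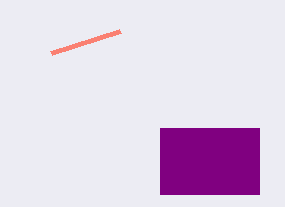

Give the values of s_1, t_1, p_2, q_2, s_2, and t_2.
s_1 = 120, t_1 = 31, p_2 = 160, q_2 = 128, s_2 = 259, t_2 = 194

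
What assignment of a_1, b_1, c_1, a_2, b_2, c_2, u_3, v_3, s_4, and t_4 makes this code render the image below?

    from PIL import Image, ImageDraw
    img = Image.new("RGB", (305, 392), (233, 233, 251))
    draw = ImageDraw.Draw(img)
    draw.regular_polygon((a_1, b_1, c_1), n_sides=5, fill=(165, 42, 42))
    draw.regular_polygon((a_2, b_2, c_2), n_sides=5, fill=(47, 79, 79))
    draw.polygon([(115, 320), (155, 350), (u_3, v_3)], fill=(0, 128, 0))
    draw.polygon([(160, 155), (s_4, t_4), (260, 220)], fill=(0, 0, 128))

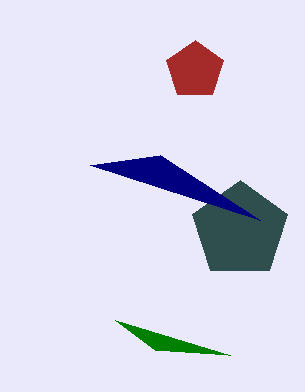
a_1 = 195, b_1 = 70, c_1 = 30, a_2 = 240, b_2 = 230, c_2 = 50, u_3 = 230, v_3 = 355, s_4 = 90, t_4 = 165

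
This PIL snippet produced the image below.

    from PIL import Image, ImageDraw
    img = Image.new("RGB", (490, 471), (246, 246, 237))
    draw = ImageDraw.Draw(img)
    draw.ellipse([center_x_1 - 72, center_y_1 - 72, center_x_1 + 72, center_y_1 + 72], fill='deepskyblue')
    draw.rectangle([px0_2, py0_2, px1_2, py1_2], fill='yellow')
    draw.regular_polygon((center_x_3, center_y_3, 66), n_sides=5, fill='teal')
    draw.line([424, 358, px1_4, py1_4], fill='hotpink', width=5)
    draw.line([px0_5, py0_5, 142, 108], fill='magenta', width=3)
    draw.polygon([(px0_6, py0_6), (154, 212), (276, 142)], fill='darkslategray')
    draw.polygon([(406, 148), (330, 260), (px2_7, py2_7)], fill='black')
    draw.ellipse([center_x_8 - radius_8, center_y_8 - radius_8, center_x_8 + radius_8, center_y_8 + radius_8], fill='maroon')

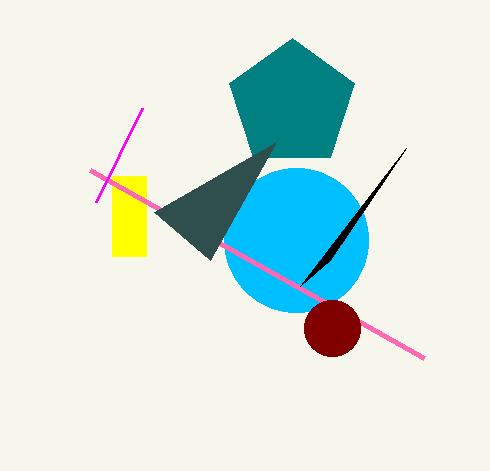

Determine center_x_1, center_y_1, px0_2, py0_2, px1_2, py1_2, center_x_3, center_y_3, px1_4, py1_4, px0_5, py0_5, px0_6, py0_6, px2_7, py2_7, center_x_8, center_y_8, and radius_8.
center_x_1 = 296, center_y_1 = 240, px0_2 = 112, py0_2 = 176, px1_2 = 146, py1_2 = 256, center_x_3 = 292, center_y_3 = 104, px1_4 = 90, py1_4 = 170, px0_5 = 96, py0_5 = 202, px0_6 = 210, py0_6 = 260, px2_7 = 300, py2_7 = 286, center_x_8 = 332, center_y_8 = 328, radius_8 = 28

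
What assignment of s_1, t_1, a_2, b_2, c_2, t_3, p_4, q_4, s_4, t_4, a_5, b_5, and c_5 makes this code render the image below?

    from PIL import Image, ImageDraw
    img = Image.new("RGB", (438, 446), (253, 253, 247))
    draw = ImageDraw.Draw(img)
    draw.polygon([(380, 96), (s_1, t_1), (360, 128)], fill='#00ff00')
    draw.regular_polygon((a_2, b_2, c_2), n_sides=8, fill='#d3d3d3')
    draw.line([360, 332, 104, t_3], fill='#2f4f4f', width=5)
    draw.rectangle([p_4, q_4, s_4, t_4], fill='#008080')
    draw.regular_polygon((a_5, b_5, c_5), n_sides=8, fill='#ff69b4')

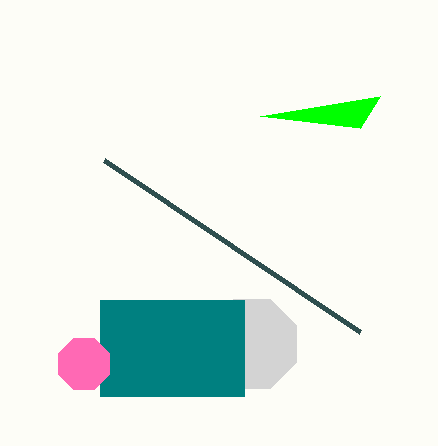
s_1 = 260
t_1 = 116
a_2 = 252
b_2 = 344
c_2 = 48
t_3 = 160
p_4 = 100
q_4 = 300
s_4 = 244
t_4 = 396
a_5 = 84
b_5 = 364
c_5 = 28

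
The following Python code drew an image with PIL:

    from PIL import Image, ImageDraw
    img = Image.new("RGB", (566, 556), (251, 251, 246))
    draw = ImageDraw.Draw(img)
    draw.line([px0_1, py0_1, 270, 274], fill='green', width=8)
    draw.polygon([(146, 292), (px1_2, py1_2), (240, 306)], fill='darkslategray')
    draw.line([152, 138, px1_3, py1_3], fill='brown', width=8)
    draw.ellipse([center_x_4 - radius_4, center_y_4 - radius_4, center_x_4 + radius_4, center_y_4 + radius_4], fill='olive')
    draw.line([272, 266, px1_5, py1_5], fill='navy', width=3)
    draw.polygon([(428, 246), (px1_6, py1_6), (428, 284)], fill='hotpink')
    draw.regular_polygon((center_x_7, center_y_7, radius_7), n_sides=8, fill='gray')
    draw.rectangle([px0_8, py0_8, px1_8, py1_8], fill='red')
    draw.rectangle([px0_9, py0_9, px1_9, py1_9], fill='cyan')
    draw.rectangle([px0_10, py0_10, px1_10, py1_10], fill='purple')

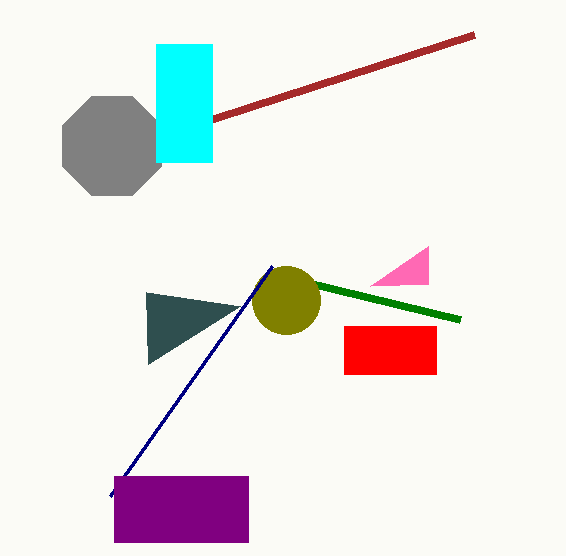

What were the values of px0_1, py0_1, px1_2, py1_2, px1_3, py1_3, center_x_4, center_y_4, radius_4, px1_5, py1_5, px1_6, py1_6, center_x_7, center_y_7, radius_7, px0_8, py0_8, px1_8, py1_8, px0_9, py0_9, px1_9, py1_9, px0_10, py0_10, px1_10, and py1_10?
px0_1 = 460; py0_1 = 320; px1_2 = 148; py1_2 = 364; px1_3 = 474; py1_3 = 34; center_x_4 = 286; center_y_4 = 300; radius_4 = 34; px1_5 = 110; py1_5 = 496; px1_6 = 370; py1_6 = 286; center_x_7 = 112; center_y_7 = 146; radius_7 = 54; px0_8 = 344; py0_8 = 326; px1_8 = 436; py1_8 = 374; px0_9 = 156; py0_9 = 44; px1_9 = 212; py1_9 = 162; px0_10 = 114; py0_10 = 476; px1_10 = 248; py1_10 = 542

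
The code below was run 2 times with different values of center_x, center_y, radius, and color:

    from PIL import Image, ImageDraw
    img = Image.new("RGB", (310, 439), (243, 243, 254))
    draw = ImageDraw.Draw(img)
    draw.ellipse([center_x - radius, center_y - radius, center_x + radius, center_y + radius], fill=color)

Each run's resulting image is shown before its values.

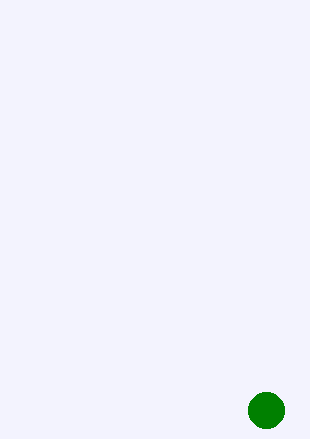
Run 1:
center_x = 266; center_y = 410; radius = 18; color = 'green'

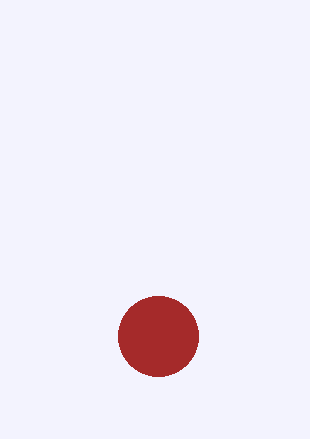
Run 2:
center_x = 158; center_y = 336; radius = 40; color = 'brown'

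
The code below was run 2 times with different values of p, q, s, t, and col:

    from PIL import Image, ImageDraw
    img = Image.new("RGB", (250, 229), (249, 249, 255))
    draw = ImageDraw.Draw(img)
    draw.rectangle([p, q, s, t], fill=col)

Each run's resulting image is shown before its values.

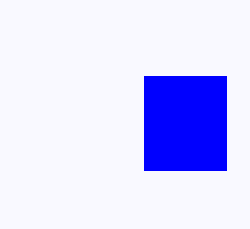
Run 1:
p = 144; q = 76; s = 226; t = 170; col = 'blue'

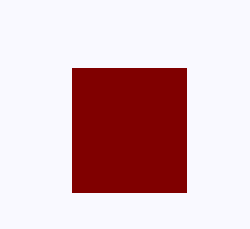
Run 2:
p = 72, q = 68, s = 186, t = 192, col = 'maroon'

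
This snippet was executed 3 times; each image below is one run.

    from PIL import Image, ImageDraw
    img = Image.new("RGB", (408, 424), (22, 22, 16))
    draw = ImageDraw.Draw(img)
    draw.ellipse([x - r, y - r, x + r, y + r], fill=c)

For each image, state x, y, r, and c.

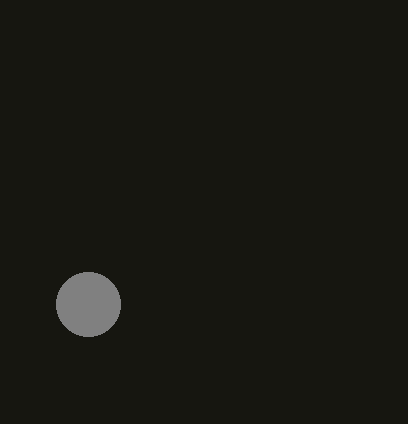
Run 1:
x = 88; y = 304; r = 32; c = 'gray'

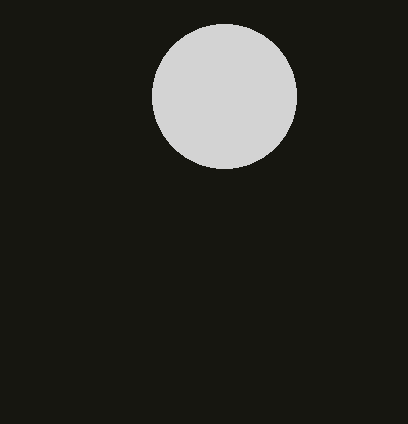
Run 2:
x = 224; y = 96; r = 72; c = 'lightgray'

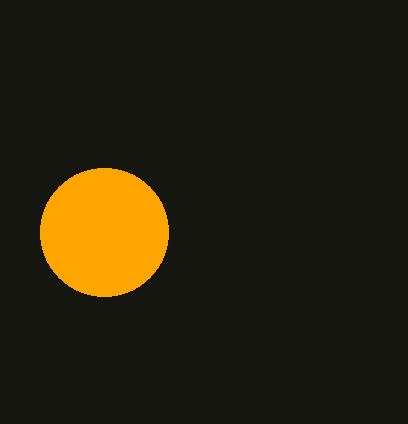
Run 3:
x = 104; y = 232; r = 64; c = 'orange'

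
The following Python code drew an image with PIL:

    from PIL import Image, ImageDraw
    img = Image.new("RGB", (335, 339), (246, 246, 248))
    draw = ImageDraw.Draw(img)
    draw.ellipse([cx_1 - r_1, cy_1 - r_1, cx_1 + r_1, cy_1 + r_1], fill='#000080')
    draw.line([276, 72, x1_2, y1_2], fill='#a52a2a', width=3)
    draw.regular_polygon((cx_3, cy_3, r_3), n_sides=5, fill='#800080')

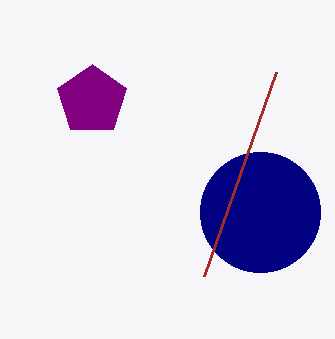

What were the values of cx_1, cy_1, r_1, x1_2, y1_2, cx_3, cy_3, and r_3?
cx_1 = 260; cy_1 = 212; r_1 = 60; x1_2 = 204; y1_2 = 276; cx_3 = 92; cy_3 = 100; r_3 = 36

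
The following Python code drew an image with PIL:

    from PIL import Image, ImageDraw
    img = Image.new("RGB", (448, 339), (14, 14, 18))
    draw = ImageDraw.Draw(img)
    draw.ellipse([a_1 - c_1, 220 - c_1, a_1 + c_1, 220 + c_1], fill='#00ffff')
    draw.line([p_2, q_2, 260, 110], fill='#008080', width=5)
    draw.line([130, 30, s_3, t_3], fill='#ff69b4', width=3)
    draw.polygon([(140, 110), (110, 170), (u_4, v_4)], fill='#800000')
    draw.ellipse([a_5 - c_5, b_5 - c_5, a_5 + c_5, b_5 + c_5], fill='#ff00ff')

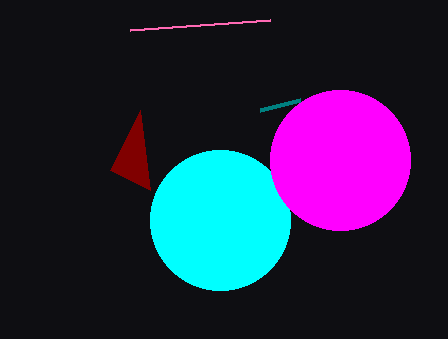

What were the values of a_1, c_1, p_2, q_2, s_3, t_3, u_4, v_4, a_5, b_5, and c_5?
a_1 = 220; c_1 = 70; p_2 = 300; q_2 = 100; s_3 = 270; t_3 = 20; u_4 = 150; v_4 = 190; a_5 = 340; b_5 = 160; c_5 = 70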